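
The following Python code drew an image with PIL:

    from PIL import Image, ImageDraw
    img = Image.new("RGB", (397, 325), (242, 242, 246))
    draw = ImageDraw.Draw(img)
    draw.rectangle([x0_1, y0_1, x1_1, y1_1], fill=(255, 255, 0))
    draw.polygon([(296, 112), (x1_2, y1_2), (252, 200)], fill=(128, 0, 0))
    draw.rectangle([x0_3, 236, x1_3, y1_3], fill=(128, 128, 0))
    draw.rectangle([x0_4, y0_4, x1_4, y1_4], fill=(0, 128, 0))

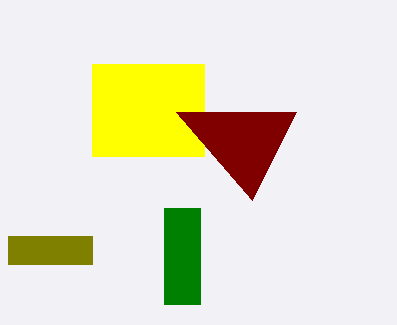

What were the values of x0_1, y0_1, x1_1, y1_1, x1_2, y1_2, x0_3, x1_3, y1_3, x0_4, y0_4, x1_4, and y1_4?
x0_1 = 92; y0_1 = 64; x1_1 = 204; y1_1 = 156; x1_2 = 176; y1_2 = 112; x0_3 = 8; x1_3 = 92; y1_3 = 264; x0_4 = 164; y0_4 = 208; x1_4 = 200; y1_4 = 304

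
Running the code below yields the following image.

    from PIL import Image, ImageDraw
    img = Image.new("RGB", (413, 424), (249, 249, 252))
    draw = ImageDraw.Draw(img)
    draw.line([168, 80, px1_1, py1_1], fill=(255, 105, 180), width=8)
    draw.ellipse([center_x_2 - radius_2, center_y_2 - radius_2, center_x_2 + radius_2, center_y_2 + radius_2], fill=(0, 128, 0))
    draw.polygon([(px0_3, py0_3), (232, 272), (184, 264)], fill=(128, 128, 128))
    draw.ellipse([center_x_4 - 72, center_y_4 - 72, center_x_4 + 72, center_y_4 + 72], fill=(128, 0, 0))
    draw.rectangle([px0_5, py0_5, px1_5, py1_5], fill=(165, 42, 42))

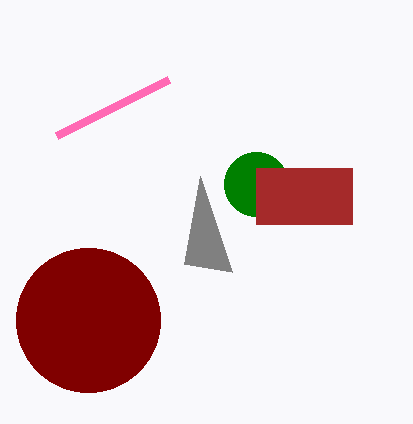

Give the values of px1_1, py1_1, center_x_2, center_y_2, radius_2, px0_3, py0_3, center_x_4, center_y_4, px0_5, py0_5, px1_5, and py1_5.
px1_1 = 56
py1_1 = 136
center_x_2 = 256
center_y_2 = 184
radius_2 = 32
px0_3 = 200
py0_3 = 176
center_x_4 = 88
center_y_4 = 320
px0_5 = 256
py0_5 = 168
px1_5 = 352
py1_5 = 224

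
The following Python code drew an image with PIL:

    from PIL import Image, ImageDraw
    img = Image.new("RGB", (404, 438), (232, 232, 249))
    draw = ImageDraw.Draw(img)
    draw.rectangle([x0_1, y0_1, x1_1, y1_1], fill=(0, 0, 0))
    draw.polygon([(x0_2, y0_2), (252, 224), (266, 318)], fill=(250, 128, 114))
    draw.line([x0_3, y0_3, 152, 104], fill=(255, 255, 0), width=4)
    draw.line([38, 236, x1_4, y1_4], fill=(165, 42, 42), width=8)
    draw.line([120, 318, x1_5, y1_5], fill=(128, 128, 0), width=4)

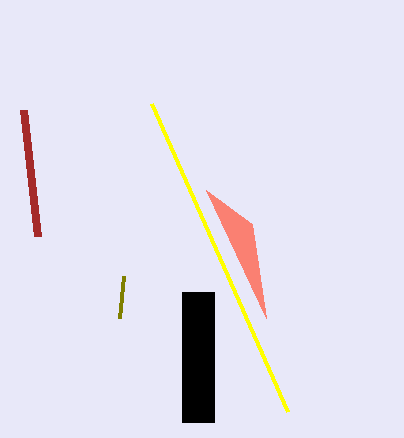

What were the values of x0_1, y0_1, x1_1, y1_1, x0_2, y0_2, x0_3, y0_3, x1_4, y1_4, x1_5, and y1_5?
x0_1 = 182; y0_1 = 292; x1_1 = 214; y1_1 = 422; x0_2 = 206; y0_2 = 190; x0_3 = 288; y0_3 = 412; x1_4 = 24; y1_4 = 110; x1_5 = 124; y1_5 = 276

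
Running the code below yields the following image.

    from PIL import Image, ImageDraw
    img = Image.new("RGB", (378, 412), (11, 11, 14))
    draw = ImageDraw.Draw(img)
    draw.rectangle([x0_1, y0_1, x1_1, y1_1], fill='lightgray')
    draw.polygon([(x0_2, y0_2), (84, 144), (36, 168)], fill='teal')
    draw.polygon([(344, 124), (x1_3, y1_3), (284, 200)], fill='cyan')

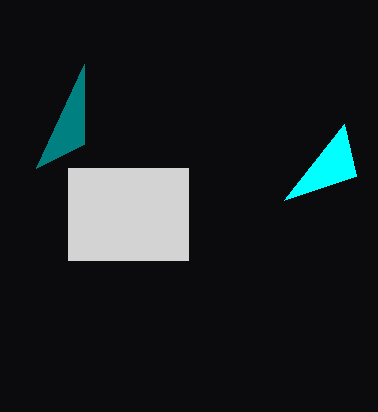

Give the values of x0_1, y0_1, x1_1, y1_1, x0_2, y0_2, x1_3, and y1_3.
x0_1 = 68
y0_1 = 168
x1_1 = 188
y1_1 = 260
x0_2 = 84
y0_2 = 64
x1_3 = 356
y1_3 = 176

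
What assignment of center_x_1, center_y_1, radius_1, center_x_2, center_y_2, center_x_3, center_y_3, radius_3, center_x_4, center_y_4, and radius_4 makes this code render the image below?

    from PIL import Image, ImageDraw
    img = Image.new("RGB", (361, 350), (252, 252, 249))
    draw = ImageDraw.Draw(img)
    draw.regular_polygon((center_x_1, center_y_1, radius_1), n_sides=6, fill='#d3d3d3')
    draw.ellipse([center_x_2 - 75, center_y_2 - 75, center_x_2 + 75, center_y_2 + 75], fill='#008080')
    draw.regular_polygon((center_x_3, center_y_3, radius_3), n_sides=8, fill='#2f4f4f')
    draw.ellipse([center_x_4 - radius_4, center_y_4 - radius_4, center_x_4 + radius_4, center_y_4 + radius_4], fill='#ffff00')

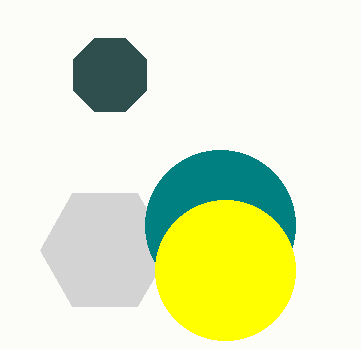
center_x_1 = 105, center_y_1 = 250, radius_1 = 65, center_x_2 = 220, center_y_2 = 225, center_x_3 = 110, center_y_3 = 75, radius_3 = 40, center_x_4 = 225, center_y_4 = 270, radius_4 = 70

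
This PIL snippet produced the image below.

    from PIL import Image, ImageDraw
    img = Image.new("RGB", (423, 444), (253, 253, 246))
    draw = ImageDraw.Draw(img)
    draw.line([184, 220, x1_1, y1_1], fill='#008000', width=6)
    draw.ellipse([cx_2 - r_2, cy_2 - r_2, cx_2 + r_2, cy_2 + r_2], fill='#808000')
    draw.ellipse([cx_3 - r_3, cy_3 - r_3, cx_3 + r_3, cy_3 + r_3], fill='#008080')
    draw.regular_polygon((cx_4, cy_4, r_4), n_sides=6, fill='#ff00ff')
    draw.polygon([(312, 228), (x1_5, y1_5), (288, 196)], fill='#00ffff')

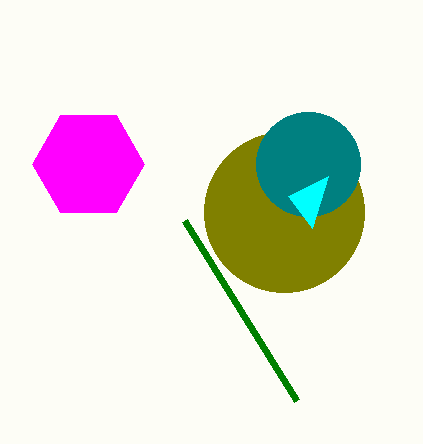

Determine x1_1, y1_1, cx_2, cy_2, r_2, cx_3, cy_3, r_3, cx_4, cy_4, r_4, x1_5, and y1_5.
x1_1 = 296; y1_1 = 400; cx_2 = 284; cy_2 = 212; r_2 = 80; cx_3 = 308; cy_3 = 164; r_3 = 52; cx_4 = 88; cy_4 = 164; r_4 = 56; x1_5 = 328; y1_5 = 176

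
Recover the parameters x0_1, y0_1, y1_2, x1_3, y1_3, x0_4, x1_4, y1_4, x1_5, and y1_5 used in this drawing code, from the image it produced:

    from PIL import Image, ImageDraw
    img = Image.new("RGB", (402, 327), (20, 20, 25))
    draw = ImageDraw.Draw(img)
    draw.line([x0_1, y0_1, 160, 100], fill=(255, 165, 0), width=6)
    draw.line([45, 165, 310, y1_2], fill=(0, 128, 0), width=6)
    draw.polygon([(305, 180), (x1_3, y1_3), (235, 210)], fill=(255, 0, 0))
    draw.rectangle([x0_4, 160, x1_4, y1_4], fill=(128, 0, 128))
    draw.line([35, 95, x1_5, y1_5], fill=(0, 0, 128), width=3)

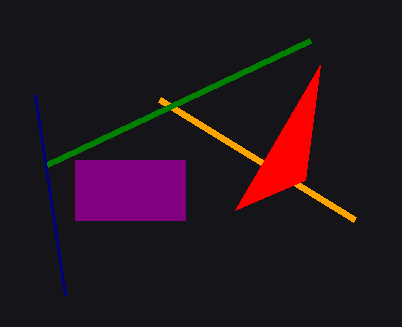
x0_1 = 355; y0_1 = 220; y1_2 = 40; x1_3 = 320; y1_3 = 65; x0_4 = 75; x1_4 = 185; y1_4 = 220; x1_5 = 65; y1_5 = 295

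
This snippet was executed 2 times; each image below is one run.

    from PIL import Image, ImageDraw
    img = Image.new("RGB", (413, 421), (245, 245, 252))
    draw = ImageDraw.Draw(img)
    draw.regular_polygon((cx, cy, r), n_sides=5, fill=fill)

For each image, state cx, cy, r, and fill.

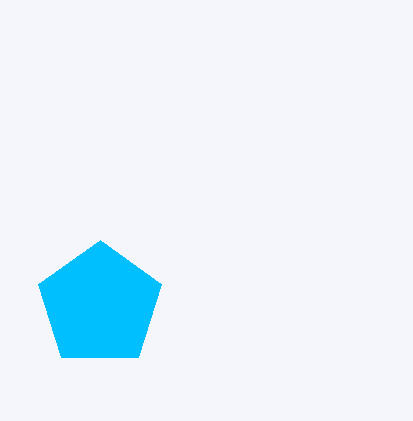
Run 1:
cx = 100
cy = 305
r = 65
fill = 'deepskyblue'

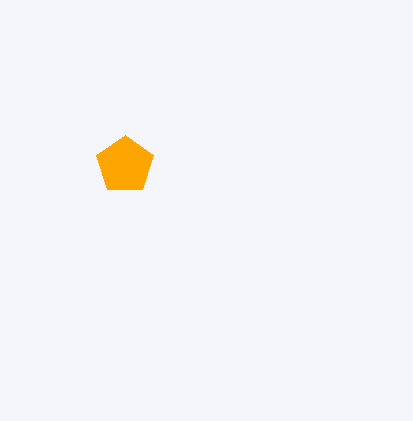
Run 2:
cx = 125, cy = 165, r = 30, fill = 'orange'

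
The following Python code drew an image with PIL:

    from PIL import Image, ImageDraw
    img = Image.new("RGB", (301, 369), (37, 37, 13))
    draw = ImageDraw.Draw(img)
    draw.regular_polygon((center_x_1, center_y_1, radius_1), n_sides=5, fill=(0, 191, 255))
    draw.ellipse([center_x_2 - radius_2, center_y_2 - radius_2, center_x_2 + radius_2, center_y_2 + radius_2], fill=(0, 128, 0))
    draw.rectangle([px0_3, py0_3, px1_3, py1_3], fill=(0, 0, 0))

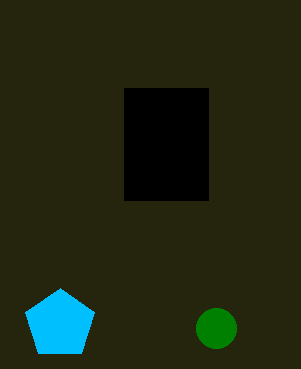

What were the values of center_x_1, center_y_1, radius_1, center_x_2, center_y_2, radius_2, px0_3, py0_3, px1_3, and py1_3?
center_x_1 = 60; center_y_1 = 324; radius_1 = 36; center_x_2 = 216; center_y_2 = 328; radius_2 = 20; px0_3 = 124; py0_3 = 88; px1_3 = 208; py1_3 = 200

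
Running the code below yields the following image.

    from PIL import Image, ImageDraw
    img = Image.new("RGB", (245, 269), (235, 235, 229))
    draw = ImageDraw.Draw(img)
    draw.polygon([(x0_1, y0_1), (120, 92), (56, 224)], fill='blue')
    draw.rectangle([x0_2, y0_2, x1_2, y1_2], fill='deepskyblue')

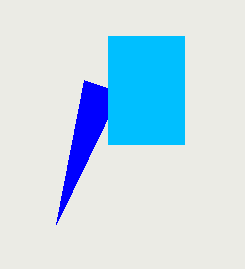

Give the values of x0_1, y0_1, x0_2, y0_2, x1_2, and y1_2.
x0_1 = 84
y0_1 = 80
x0_2 = 108
y0_2 = 36
x1_2 = 184
y1_2 = 144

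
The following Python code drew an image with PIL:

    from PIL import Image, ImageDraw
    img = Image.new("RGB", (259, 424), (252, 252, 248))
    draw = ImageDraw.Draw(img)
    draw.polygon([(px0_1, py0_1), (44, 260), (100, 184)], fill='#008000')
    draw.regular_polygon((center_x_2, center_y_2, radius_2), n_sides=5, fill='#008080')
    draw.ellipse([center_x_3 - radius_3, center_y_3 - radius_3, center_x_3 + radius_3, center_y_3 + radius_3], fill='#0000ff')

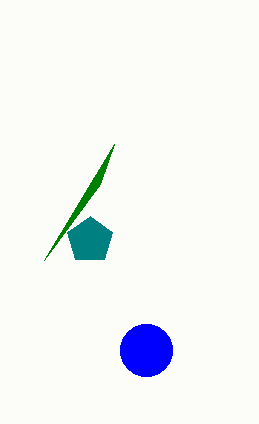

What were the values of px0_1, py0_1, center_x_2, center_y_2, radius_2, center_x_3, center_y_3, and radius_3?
px0_1 = 114
py0_1 = 144
center_x_2 = 90
center_y_2 = 240
radius_2 = 24
center_x_3 = 146
center_y_3 = 350
radius_3 = 26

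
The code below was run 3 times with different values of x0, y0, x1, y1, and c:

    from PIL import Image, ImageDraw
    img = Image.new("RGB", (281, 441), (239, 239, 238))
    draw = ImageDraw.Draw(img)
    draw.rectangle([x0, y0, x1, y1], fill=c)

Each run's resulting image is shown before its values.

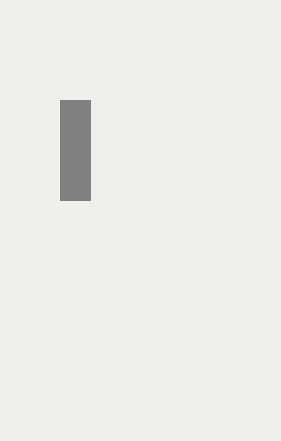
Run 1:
x0 = 60
y0 = 100
x1 = 90
y1 = 200
c = 'gray'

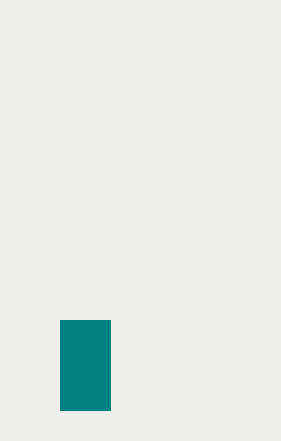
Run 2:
x0 = 60
y0 = 320
x1 = 110
y1 = 410
c = 'teal'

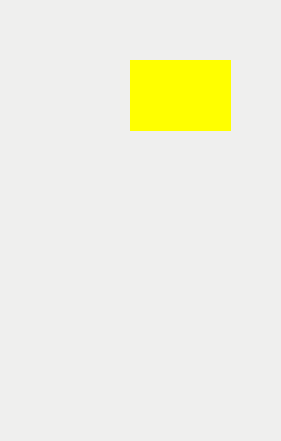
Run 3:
x0 = 130
y0 = 60
x1 = 230
y1 = 130
c = 'yellow'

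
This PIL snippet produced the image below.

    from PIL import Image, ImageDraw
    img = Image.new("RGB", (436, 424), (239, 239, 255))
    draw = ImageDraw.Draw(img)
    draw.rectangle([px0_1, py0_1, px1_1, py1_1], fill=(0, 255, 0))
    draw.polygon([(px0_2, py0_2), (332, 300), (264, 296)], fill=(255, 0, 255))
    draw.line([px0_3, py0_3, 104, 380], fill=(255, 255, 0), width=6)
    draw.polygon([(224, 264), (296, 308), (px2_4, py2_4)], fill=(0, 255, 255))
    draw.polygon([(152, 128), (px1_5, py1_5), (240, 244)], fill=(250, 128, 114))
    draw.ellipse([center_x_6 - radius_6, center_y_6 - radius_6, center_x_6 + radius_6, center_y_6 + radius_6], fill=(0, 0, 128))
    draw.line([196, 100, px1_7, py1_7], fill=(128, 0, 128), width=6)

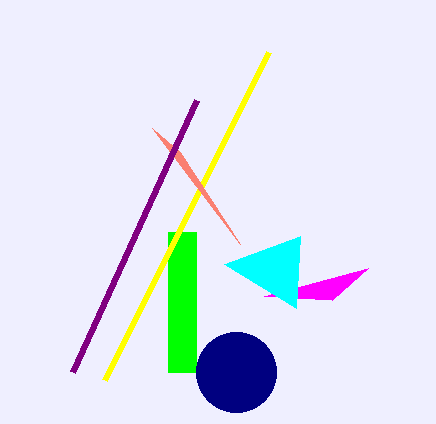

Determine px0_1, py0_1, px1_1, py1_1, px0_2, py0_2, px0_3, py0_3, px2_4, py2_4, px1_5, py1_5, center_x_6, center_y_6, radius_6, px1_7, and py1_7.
px0_1 = 168; py0_1 = 232; px1_1 = 196; py1_1 = 372; px0_2 = 368; py0_2 = 268; px0_3 = 268; py0_3 = 52; px2_4 = 300; py2_4 = 236; px1_5 = 180; py1_5 = 152; center_x_6 = 236; center_y_6 = 372; radius_6 = 40; px1_7 = 72; py1_7 = 372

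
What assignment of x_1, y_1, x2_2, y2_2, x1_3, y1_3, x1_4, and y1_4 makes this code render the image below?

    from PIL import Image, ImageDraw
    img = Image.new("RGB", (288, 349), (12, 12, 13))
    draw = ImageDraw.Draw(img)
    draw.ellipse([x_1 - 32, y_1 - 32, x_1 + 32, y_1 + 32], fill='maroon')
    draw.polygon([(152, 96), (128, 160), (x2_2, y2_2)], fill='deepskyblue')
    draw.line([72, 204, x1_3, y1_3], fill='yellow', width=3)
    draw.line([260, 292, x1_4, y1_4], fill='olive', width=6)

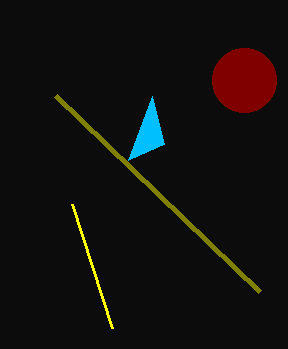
x_1 = 244; y_1 = 80; x2_2 = 164; y2_2 = 144; x1_3 = 112; y1_3 = 328; x1_4 = 56; y1_4 = 96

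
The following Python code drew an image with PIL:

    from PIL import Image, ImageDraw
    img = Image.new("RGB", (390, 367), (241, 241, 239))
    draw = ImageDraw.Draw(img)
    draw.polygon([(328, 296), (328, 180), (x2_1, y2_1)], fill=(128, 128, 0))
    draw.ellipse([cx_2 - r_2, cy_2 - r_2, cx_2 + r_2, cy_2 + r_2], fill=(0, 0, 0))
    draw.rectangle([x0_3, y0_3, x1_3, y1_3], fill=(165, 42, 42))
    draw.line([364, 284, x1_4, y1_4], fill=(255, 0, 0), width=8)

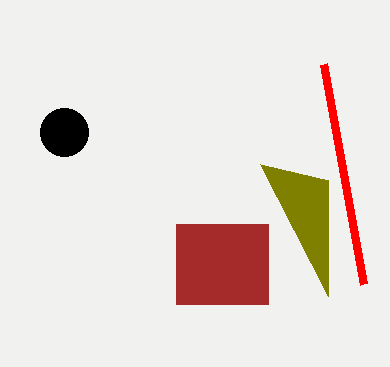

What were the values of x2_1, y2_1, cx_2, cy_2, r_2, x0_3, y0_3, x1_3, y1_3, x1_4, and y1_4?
x2_1 = 260
y2_1 = 164
cx_2 = 64
cy_2 = 132
r_2 = 24
x0_3 = 176
y0_3 = 224
x1_3 = 268
y1_3 = 304
x1_4 = 324
y1_4 = 64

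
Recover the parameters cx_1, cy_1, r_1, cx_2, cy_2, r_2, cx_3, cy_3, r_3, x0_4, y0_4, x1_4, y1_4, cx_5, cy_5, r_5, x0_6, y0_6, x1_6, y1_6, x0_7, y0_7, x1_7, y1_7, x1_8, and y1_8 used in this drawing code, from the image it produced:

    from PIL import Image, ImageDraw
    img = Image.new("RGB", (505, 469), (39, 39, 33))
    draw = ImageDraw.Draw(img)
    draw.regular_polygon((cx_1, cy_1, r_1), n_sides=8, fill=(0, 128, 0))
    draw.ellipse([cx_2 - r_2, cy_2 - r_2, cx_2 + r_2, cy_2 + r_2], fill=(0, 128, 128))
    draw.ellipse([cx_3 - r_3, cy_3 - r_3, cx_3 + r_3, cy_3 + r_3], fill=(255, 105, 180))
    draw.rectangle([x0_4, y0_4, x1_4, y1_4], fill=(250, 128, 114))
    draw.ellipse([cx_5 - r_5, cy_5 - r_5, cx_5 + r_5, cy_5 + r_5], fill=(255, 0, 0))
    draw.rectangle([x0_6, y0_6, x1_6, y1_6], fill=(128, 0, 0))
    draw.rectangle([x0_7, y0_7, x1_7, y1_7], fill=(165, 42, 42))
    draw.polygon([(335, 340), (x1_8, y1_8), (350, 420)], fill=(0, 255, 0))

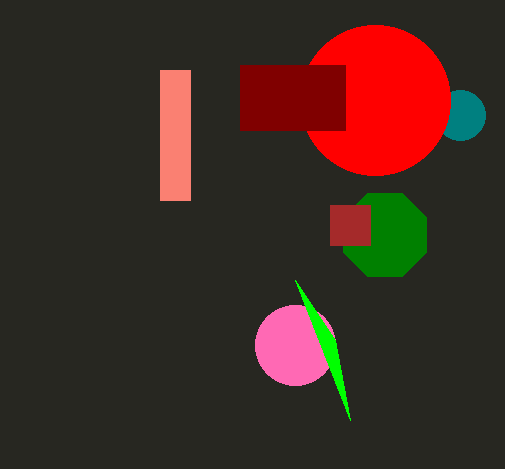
cx_1 = 385; cy_1 = 235; r_1 = 45; cx_2 = 460; cy_2 = 115; r_2 = 25; cx_3 = 295; cy_3 = 345; r_3 = 40; x0_4 = 160; y0_4 = 70; x1_4 = 190; y1_4 = 200; cx_5 = 375; cy_5 = 100; r_5 = 75; x0_6 = 240; y0_6 = 65; x1_6 = 345; y1_6 = 130; x0_7 = 330; y0_7 = 205; x1_7 = 370; y1_7 = 245; x1_8 = 295; y1_8 = 280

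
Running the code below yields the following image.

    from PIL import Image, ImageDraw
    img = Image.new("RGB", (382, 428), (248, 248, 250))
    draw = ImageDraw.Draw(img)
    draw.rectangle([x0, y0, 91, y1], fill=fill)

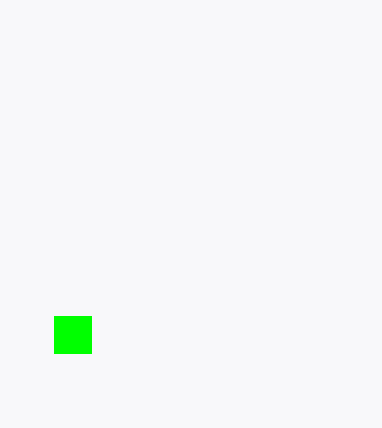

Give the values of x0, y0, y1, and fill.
x0 = 54; y0 = 316; y1 = 353; fill = 'lime'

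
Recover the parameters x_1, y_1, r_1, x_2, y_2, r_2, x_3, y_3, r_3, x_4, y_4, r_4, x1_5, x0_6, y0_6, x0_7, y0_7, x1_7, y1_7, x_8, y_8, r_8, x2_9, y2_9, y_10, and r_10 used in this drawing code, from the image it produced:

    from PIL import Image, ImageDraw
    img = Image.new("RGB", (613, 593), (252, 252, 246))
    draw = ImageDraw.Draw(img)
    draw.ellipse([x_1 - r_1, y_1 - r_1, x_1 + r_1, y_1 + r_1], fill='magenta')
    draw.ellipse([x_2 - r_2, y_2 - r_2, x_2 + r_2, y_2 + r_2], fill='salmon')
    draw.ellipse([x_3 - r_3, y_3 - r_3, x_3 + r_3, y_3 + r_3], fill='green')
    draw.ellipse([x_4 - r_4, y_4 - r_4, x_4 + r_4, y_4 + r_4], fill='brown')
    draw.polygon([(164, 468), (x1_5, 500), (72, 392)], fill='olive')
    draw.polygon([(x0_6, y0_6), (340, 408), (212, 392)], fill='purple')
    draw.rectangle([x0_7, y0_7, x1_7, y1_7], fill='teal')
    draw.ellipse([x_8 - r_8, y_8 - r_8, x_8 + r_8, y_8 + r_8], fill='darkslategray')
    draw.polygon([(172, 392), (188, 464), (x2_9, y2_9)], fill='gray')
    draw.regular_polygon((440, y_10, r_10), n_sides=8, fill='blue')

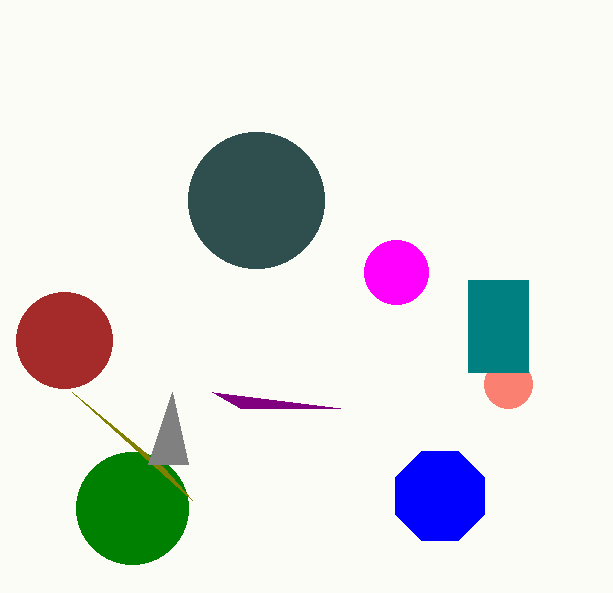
x_1 = 396, y_1 = 272, r_1 = 32, x_2 = 508, y_2 = 384, r_2 = 24, x_3 = 132, y_3 = 508, r_3 = 56, x_4 = 64, y_4 = 340, r_4 = 48, x1_5 = 192, x0_6 = 240, y0_6 = 408, x0_7 = 468, y0_7 = 280, x1_7 = 528, y1_7 = 372, x_8 = 256, y_8 = 200, r_8 = 68, x2_9 = 148, y2_9 = 464, y_10 = 496, r_10 = 48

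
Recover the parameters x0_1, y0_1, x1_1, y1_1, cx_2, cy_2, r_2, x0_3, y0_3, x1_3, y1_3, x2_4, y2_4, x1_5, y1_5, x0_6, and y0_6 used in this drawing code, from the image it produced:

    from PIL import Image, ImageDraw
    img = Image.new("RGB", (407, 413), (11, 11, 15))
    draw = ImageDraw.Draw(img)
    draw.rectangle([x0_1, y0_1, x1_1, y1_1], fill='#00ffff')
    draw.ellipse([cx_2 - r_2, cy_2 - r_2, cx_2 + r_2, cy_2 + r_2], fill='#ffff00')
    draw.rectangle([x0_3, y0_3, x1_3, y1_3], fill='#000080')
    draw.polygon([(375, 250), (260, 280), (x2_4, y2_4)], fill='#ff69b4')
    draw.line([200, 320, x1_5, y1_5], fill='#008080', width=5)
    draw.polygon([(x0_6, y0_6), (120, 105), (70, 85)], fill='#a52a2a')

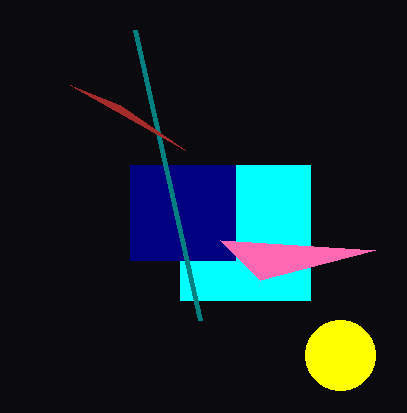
x0_1 = 180
y0_1 = 165
x1_1 = 310
y1_1 = 300
cx_2 = 340
cy_2 = 355
r_2 = 35
x0_3 = 130
y0_3 = 165
x1_3 = 235
y1_3 = 260
x2_4 = 220
y2_4 = 240
x1_5 = 135
y1_5 = 30
x0_6 = 185
y0_6 = 150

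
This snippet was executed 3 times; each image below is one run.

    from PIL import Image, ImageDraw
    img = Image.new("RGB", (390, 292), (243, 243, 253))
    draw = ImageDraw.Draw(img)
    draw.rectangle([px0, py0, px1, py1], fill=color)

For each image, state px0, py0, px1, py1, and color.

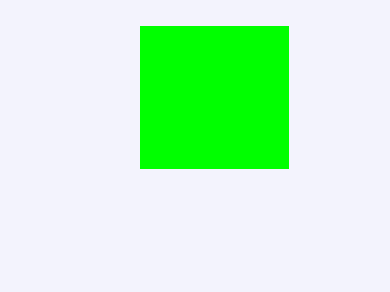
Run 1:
px0 = 140; py0 = 26; px1 = 288; py1 = 168; color = 'lime'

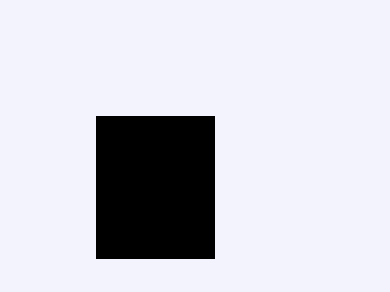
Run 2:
px0 = 96; py0 = 116; px1 = 214; py1 = 258; color = 'black'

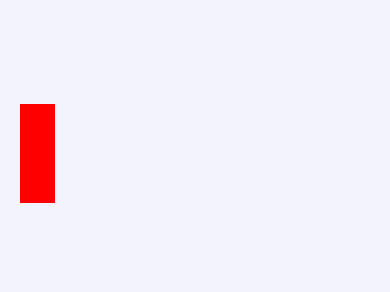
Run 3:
px0 = 20, py0 = 104, px1 = 54, py1 = 202, color = 'red'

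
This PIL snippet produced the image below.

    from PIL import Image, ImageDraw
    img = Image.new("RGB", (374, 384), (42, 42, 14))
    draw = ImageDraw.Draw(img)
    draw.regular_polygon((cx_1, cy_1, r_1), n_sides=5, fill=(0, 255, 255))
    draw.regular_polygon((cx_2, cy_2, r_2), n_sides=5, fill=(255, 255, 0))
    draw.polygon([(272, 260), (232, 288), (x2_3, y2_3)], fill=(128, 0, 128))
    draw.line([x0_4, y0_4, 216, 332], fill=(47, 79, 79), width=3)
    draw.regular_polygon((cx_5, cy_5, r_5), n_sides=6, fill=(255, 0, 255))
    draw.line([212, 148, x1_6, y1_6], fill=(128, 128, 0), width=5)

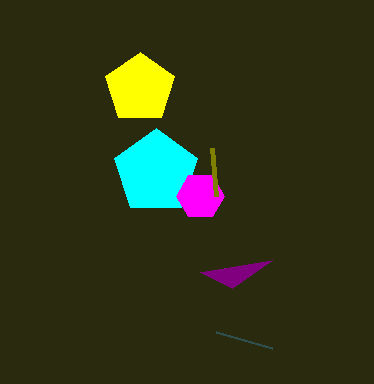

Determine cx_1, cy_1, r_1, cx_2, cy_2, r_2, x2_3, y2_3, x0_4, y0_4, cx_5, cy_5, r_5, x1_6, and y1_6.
cx_1 = 156
cy_1 = 172
r_1 = 44
cx_2 = 140
cy_2 = 88
r_2 = 36
x2_3 = 200
y2_3 = 272
x0_4 = 272
y0_4 = 348
cx_5 = 200
cy_5 = 196
r_5 = 24
x1_6 = 216
y1_6 = 196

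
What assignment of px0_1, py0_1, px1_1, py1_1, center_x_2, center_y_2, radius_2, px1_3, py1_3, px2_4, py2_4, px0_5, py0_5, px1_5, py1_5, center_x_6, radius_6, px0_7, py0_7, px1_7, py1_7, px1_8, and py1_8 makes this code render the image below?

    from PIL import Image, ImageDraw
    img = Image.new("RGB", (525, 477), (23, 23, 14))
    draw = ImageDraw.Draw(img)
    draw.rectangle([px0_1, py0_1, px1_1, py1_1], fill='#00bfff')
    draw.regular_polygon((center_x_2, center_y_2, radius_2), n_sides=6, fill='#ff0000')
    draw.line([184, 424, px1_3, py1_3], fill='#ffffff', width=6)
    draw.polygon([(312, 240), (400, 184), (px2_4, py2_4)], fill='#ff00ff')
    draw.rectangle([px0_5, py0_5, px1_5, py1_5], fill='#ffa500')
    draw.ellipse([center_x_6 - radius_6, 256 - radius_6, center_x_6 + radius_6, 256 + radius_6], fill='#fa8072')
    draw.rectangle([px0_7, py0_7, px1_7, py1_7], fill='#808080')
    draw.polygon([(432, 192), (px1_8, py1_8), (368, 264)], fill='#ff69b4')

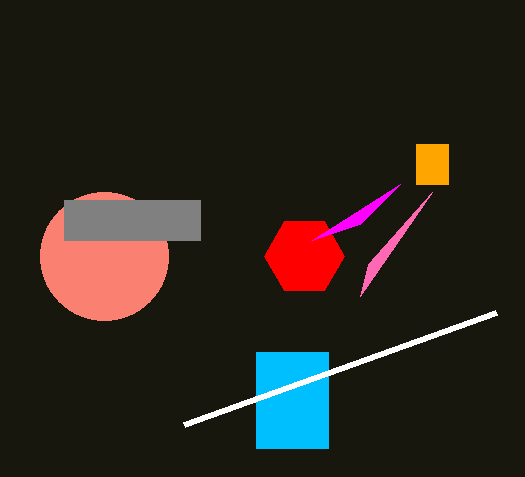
px0_1 = 256, py0_1 = 352, px1_1 = 328, py1_1 = 448, center_x_2 = 304, center_y_2 = 256, radius_2 = 40, px1_3 = 496, py1_3 = 312, px2_4 = 360, py2_4 = 224, px0_5 = 416, py0_5 = 144, px1_5 = 448, py1_5 = 184, center_x_6 = 104, radius_6 = 64, px0_7 = 64, py0_7 = 200, px1_7 = 200, py1_7 = 240, px1_8 = 360, py1_8 = 296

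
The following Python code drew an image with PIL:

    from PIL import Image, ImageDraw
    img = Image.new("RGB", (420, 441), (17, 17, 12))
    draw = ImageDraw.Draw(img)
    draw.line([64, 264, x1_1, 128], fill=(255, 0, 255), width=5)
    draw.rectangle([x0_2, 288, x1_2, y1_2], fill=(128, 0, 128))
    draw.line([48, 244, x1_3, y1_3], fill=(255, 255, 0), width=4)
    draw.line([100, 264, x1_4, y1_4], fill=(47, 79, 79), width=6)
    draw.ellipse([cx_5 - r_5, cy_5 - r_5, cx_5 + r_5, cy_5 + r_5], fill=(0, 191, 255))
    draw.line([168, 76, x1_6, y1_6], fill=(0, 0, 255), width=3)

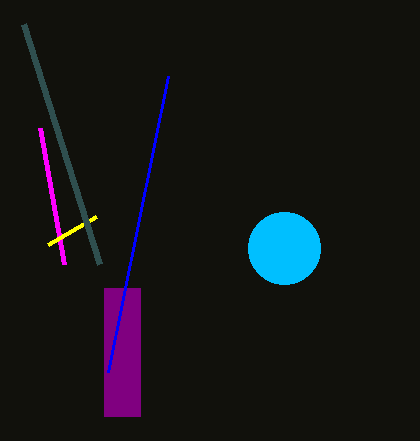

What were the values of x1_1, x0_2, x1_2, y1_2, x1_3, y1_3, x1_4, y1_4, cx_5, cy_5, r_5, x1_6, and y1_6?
x1_1 = 40, x0_2 = 104, x1_2 = 140, y1_2 = 416, x1_3 = 96, y1_3 = 216, x1_4 = 24, y1_4 = 24, cx_5 = 284, cy_5 = 248, r_5 = 36, x1_6 = 108, y1_6 = 372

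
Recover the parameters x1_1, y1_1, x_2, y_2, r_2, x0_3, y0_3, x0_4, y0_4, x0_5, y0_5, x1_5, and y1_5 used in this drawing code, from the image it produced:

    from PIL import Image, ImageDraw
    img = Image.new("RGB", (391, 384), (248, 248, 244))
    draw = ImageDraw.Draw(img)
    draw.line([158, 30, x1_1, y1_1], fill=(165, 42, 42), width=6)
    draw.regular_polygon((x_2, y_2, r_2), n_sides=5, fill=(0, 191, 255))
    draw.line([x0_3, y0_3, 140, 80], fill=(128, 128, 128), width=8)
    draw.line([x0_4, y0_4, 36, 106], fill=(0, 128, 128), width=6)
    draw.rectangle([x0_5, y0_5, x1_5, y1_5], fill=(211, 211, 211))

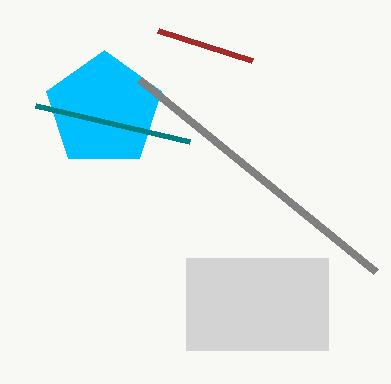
x1_1 = 252, y1_1 = 60, x_2 = 104, y_2 = 110, r_2 = 60, x0_3 = 376, y0_3 = 272, x0_4 = 190, y0_4 = 142, x0_5 = 186, y0_5 = 258, x1_5 = 328, y1_5 = 350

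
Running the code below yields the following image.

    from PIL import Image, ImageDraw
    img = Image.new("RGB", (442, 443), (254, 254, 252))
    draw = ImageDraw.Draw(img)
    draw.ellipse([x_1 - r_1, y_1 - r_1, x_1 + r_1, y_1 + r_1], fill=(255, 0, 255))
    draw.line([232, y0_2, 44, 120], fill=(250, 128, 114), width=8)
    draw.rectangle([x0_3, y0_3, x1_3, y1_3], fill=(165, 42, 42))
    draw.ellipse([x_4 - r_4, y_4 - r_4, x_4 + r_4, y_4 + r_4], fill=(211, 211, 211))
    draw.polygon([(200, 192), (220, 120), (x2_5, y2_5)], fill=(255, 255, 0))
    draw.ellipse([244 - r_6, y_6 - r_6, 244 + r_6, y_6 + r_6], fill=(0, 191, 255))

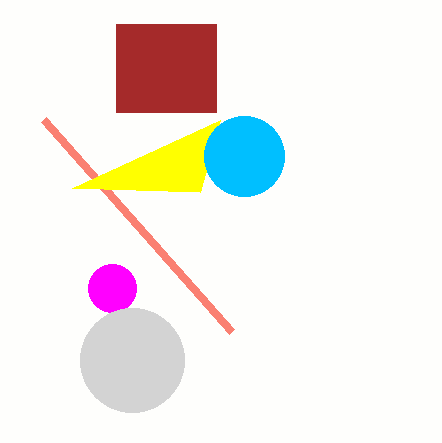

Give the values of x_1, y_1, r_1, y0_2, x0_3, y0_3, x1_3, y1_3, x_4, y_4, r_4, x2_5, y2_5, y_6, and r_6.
x_1 = 112, y_1 = 288, r_1 = 24, y0_2 = 332, x0_3 = 116, y0_3 = 24, x1_3 = 216, y1_3 = 112, x_4 = 132, y_4 = 360, r_4 = 52, x2_5 = 72, y2_5 = 188, y_6 = 156, r_6 = 40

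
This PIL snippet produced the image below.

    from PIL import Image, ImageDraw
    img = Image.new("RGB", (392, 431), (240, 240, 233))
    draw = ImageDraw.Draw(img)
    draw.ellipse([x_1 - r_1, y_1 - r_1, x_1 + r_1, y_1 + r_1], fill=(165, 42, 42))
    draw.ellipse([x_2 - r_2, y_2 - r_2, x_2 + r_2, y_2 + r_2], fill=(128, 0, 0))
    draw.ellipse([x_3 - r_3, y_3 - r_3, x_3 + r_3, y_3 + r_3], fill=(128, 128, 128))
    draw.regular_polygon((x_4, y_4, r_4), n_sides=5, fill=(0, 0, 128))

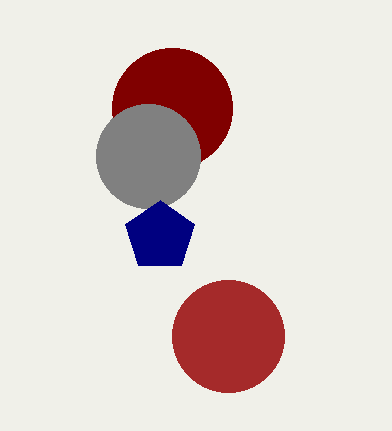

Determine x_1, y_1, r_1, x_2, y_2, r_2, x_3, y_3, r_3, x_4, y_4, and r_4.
x_1 = 228; y_1 = 336; r_1 = 56; x_2 = 172; y_2 = 108; r_2 = 60; x_3 = 148; y_3 = 156; r_3 = 52; x_4 = 160; y_4 = 236; r_4 = 36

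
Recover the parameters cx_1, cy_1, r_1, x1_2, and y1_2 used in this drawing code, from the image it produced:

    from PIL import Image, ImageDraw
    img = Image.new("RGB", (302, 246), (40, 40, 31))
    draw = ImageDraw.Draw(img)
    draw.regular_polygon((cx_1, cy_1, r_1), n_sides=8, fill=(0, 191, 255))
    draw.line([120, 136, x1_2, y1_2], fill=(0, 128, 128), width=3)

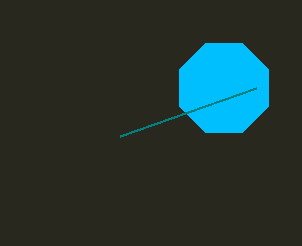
cx_1 = 224; cy_1 = 88; r_1 = 48; x1_2 = 256; y1_2 = 88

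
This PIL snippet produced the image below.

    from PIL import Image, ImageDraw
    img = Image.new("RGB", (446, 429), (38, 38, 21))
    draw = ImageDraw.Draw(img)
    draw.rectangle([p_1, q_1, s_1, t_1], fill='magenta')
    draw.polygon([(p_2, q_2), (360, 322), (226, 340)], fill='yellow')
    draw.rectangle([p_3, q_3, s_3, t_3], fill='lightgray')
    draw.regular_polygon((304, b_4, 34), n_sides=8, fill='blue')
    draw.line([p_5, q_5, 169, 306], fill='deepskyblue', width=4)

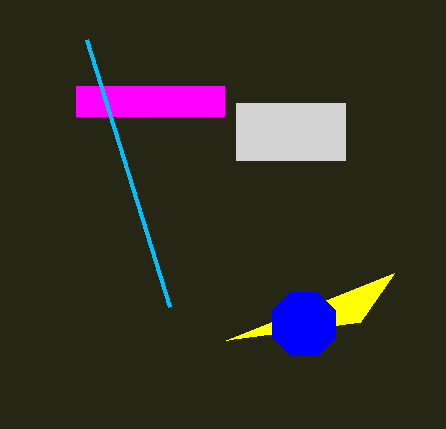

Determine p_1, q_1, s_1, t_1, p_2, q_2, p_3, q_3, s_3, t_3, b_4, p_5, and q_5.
p_1 = 76; q_1 = 86; s_1 = 224; t_1 = 116; p_2 = 394; q_2 = 273; p_3 = 236; q_3 = 103; s_3 = 345; t_3 = 160; b_4 = 324; p_5 = 86; q_5 = 39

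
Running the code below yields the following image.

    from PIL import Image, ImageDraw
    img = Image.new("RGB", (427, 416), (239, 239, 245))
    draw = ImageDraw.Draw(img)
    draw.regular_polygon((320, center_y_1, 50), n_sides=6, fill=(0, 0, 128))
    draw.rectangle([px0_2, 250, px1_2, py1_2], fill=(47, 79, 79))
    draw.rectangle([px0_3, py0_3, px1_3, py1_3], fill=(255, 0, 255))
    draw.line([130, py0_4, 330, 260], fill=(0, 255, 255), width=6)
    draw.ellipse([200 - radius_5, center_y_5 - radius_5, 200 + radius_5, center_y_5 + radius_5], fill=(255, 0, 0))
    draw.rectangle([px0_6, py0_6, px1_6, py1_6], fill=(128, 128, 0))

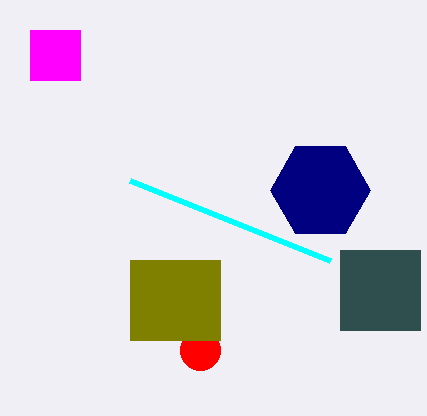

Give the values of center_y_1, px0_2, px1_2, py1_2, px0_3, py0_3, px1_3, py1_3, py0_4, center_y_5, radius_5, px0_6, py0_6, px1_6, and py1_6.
center_y_1 = 190; px0_2 = 340; px1_2 = 420; py1_2 = 330; px0_3 = 30; py0_3 = 30; px1_3 = 80; py1_3 = 80; py0_4 = 180; center_y_5 = 350; radius_5 = 20; px0_6 = 130; py0_6 = 260; px1_6 = 220; py1_6 = 340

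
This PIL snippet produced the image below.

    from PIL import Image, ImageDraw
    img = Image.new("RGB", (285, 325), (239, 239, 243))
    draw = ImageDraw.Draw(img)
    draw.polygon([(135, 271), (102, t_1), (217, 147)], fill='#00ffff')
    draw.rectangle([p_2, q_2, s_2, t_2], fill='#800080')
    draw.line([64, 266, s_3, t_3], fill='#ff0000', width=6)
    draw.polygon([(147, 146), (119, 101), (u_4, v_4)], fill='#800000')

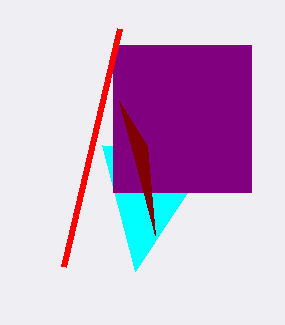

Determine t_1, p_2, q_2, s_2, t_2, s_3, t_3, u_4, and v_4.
t_1 = 145; p_2 = 113; q_2 = 45; s_2 = 251; t_2 = 192; s_3 = 120; t_3 = 28; u_4 = 155; v_4 = 235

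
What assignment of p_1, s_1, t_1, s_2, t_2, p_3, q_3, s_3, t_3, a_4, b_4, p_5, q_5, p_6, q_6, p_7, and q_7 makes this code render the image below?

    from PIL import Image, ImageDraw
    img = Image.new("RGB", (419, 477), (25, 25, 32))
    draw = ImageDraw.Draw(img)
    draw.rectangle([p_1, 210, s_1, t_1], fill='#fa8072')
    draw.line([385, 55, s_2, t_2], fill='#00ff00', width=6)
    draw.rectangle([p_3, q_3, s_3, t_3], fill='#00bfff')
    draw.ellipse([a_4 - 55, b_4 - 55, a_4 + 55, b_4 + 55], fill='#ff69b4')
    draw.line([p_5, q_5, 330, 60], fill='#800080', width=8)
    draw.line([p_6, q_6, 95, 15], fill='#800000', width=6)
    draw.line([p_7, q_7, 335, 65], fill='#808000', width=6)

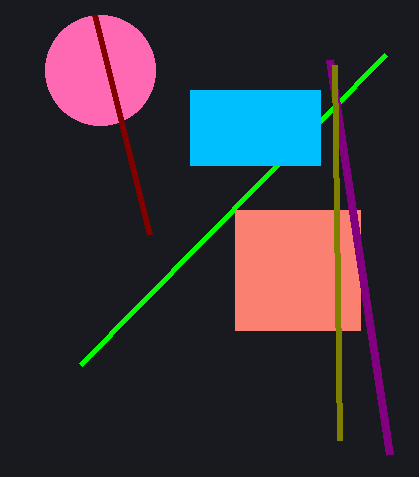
p_1 = 235
s_1 = 360
t_1 = 330
s_2 = 80
t_2 = 365
p_3 = 190
q_3 = 90
s_3 = 320
t_3 = 165
a_4 = 100
b_4 = 70
p_5 = 390
q_5 = 455
p_6 = 150
q_6 = 235
p_7 = 340
q_7 = 440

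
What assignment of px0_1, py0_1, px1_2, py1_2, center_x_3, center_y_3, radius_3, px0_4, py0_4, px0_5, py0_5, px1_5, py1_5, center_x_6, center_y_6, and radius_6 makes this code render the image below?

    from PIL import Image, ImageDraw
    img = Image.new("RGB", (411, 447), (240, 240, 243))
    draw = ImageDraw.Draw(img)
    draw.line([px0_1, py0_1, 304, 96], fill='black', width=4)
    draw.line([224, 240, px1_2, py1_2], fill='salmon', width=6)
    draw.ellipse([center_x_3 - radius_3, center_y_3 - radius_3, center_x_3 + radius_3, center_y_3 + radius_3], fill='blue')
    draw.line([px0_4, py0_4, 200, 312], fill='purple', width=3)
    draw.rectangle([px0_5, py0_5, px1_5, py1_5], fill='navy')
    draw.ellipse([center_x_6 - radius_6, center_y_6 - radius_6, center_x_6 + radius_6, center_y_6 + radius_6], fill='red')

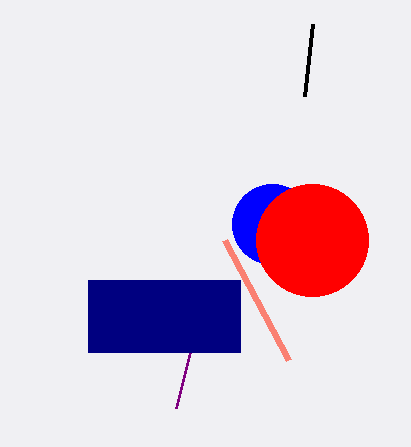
px0_1 = 312, py0_1 = 24, px1_2 = 288, py1_2 = 360, center_x_3 = 272, center_y_3 = 224, radius_3 = 40, px0_4 = 176, py0_4 = 408, px0_5 = 88, py0_5 = 280, px1_5 = 240, py1_5 = 352, center_x_6 = 312, center_y_6 = 240, radius_6 = 56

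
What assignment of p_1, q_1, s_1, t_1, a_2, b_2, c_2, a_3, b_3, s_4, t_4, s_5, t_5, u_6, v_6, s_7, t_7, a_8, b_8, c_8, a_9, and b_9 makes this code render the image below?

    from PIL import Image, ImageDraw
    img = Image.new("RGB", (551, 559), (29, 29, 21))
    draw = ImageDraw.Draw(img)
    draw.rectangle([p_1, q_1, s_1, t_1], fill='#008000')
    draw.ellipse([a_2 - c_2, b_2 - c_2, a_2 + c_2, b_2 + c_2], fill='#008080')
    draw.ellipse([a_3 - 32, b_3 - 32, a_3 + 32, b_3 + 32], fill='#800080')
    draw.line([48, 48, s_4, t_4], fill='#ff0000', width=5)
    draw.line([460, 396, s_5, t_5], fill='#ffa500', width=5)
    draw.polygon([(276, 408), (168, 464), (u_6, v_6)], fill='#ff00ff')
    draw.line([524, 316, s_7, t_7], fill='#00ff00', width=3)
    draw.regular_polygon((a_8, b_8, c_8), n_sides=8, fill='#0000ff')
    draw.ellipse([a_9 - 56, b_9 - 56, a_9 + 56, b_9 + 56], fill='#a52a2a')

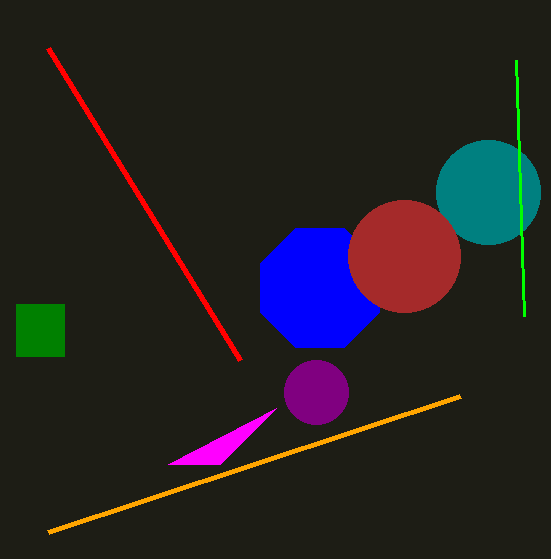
p_1 = 16, q_1 = 304, s_1 = 64, t_1 = 356, a_2 = 488, b_2 = 192, c_2 = 52, a_3 = 316, b_3 = 392, s_4 = 240, t_4 = 360, s_5 = 48, t_5 = 532, u_6 = 220, v_6 = 464, s_7 = 516, t_7 = 60, a_8 = 320, b_8 = 288, c_8 = 64, a_9 = 404, b_9 = 256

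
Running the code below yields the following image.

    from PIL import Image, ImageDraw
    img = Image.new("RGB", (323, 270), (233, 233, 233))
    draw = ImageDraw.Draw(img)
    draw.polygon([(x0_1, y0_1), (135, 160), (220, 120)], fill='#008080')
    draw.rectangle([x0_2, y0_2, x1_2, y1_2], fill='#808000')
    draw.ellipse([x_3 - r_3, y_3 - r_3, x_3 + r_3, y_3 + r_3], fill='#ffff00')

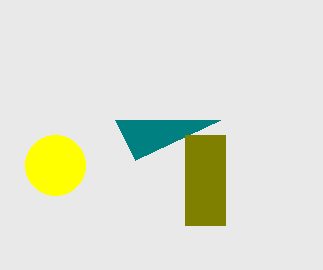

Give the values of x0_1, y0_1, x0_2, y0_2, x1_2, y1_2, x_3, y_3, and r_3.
x0_1 = 115; y0_1 = 120; x0_2 = 185; y0_2 = 135; x1_2 = 225; y1_2 = 225; x_3 = 55; y_3 = 165; r_3 = 30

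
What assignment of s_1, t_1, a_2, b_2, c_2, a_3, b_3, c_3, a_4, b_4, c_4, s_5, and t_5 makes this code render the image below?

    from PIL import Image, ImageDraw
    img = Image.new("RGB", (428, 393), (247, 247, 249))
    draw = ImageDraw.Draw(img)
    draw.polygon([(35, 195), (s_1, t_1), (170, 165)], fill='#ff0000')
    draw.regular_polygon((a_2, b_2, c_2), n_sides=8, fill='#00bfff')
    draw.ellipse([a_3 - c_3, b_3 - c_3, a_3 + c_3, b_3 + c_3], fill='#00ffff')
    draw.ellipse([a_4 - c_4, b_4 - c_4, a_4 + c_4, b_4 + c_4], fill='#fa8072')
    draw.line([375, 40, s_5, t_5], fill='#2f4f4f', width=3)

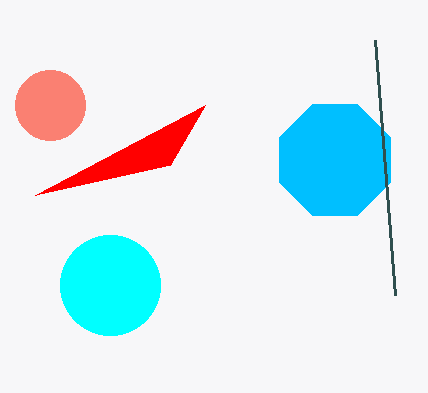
s_1 = 205
t_1 = 105
a_2 = 335
b_2 = 160
c_2 = 60
a_3 = 110
b_3 = 285
c_3 = 50
a_4 = 50
b_4 = 105
c_4 = 35
s_5 = 395
t_5 = 295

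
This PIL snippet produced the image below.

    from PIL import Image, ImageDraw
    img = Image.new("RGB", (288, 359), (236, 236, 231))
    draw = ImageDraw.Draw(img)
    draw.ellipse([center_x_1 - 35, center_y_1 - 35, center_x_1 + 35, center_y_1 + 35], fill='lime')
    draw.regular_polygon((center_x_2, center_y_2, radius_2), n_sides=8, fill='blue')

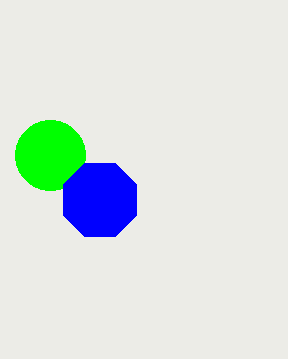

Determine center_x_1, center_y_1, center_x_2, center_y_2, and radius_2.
center_x_1 = 50; center_y_1 = 155; center_x_2 = 100; center_y_2 = 200; radius_2 = 40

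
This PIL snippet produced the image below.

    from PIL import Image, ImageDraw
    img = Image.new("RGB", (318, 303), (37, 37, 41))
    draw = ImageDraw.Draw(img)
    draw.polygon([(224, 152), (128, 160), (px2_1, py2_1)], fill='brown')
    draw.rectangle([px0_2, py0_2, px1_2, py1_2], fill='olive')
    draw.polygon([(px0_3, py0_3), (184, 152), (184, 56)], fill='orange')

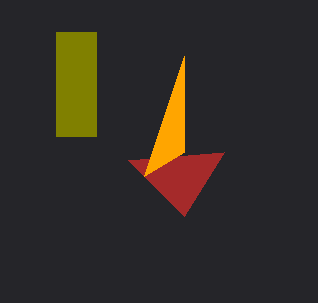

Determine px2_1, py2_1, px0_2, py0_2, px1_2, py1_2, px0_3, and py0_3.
px2_1 = 184; py2_1 = 216; px0_2 = 56; py0_2 = 32; px1_2 = 96; py1_2 = 136; px0_3 = 144; py0_3 = 176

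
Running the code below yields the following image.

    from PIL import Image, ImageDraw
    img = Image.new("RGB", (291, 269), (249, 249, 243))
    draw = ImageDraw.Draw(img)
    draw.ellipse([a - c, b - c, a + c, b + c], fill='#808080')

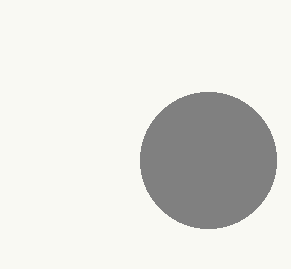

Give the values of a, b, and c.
a = 208
b = 160
c = 68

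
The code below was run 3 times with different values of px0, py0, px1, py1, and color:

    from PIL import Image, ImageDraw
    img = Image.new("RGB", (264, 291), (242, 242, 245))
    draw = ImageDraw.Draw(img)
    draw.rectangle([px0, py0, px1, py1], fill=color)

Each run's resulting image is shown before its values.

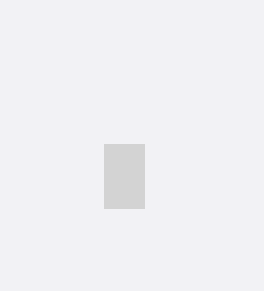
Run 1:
px0 = 104
py0 = 144
px1 = 144
py1 = 208
color = 'lightgray'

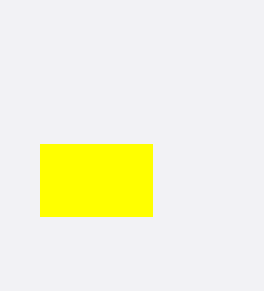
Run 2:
px0 = 40, py0 = 144, px1 = 152, py1 = 216, color = 'yellow'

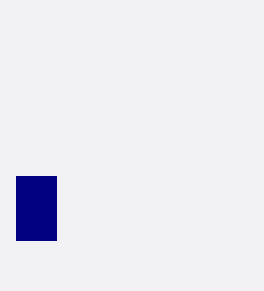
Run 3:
px0 = 16
py0 = 176
px1 = 56
py1 = 240
color = 'navy'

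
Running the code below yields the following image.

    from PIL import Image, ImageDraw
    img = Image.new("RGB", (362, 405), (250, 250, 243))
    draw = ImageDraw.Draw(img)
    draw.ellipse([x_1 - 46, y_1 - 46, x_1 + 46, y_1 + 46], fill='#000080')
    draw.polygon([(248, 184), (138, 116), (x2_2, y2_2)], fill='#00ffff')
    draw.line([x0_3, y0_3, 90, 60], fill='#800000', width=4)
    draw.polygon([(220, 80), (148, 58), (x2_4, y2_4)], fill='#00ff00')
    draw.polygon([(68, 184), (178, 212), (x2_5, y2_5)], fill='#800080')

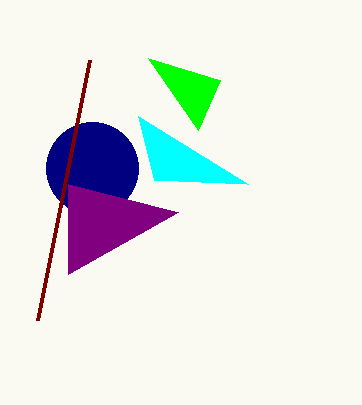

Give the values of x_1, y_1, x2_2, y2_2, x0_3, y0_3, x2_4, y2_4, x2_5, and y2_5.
x_1 = 92, y_1 = 168, x2_2 = 154, y2_2 = 180, x0_3 = 38, y0_3 = 320, x2_4 = 198, y2_4 = 130, x2_5 = 68, y2_5 = 274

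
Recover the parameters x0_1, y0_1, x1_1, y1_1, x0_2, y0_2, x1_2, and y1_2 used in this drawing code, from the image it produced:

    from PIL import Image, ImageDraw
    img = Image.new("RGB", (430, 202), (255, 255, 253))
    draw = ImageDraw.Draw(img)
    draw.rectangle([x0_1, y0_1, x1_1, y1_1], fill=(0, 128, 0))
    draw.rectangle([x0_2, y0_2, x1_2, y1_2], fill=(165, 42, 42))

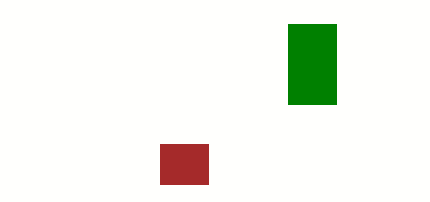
x0_1 = 288
y0_1 = 24
x1_1 = 336
y1_1 = 104
x0_2 = 160
y0_2 = 144
x1_2 = 208
y1_2 = 184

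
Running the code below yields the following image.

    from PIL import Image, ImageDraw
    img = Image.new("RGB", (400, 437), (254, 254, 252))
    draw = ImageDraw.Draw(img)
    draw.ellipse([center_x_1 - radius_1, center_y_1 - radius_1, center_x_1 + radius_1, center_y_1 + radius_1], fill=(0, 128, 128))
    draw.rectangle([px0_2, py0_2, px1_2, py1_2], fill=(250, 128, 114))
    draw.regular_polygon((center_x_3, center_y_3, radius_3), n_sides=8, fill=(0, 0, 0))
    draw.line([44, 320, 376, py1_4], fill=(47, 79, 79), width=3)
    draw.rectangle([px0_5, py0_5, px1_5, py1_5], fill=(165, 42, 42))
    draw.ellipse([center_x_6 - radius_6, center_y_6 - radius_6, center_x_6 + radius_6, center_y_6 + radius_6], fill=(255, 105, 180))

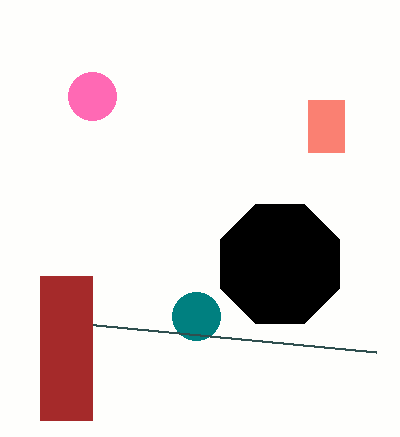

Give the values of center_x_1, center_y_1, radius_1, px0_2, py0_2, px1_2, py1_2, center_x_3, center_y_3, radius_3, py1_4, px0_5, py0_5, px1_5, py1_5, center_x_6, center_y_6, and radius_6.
center_x_1 = 196, center_y_1 = 316, radius_1 = 24, px0_2 = 308, py0_2 = 100, px1_2 = 344, py1_2 = 152, center_x_3 = 280, center_y_3 = 264, radius_3 = 64, py1_4 = 352, px0_5 = 40, py0_5 = 276, px1_5 = 92, py1_5 = 420, center_x_6 = 92, center_y_6 = 96, radius_6 = 24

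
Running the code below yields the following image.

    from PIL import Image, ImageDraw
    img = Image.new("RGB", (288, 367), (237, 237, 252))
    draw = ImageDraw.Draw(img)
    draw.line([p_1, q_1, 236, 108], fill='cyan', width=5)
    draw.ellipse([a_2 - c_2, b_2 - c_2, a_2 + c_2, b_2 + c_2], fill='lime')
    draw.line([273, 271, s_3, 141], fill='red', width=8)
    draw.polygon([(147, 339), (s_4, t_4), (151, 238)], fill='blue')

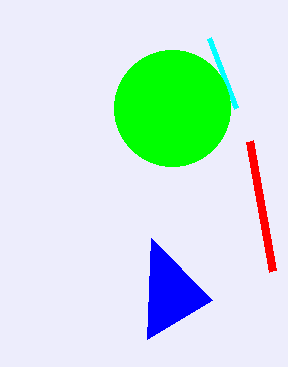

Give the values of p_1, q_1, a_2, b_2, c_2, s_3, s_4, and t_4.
p_1 = 209, q_1 = 38, a_2 = 172, b_2 = 108, c_2 = 58, s_3 = 250, s_4 = 212, t_4 = 300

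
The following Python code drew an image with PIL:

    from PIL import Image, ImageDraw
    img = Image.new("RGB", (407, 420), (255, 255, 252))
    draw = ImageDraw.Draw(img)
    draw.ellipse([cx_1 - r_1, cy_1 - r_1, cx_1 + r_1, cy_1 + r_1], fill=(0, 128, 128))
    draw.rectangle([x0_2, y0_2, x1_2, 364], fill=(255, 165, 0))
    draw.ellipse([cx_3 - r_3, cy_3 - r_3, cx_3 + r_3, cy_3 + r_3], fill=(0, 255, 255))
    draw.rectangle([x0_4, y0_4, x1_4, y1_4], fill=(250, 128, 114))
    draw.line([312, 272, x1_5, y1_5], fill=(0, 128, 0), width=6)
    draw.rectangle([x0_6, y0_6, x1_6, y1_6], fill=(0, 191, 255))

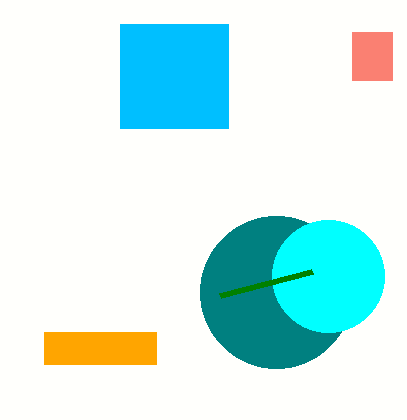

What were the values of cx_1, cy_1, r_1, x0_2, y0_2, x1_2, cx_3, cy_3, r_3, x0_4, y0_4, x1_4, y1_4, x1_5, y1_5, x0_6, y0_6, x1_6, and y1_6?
cx_1 = 276, cy_1 = 292, r_1 = 76, x0_2 = 44, y0_2 = 332, x1_2 = 156, cx_3 = 328, cy_3 = 276, r_3 = 56, x0_4 = 352, y0_4 = 32, x1_4 = 392, y1_4 = 80, x1_5 = 220, y1_5 = 296, x0_6 = 120, y0_6 = 24, x1_6 = 228, y1_6 = 128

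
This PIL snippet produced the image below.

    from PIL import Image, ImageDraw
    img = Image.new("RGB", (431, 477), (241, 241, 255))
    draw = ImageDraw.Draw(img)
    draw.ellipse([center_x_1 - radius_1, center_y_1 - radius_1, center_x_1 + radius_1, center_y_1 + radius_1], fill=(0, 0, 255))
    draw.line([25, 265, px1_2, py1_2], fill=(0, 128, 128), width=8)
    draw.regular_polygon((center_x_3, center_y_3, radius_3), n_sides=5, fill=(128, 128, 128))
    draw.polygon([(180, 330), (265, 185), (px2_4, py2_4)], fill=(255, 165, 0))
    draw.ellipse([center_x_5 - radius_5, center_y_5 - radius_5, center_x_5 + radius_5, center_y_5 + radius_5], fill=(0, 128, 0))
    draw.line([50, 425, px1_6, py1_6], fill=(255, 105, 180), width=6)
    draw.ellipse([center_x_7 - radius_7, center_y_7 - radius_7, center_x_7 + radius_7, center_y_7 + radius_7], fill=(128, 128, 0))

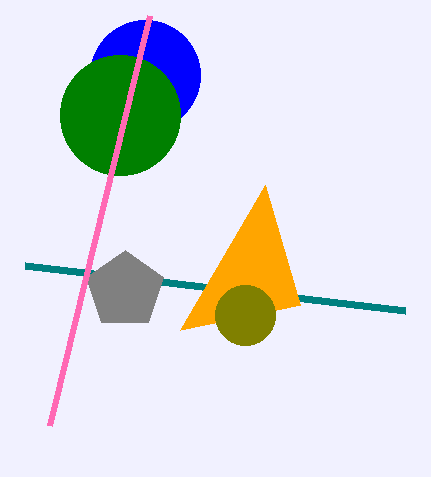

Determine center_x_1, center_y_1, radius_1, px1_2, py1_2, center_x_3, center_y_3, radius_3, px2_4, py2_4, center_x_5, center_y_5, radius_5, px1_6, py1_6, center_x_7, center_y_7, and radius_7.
center_x_1 = 145
center_y_1 = 75
radius_1 = 55
px1_2 = 405
py1_2 = 310
center_x_3 = 125
center_y_3 = 290
radius_3 = 40
px2_4 = 300
py2_4 = 305
center_x_5 = 120
center_y_5 = 115
radius_5 = 60
px1_6 = 150
py1_6 = 15
center_x_7 = 245
center_y_7 = 315
radius_7 = 30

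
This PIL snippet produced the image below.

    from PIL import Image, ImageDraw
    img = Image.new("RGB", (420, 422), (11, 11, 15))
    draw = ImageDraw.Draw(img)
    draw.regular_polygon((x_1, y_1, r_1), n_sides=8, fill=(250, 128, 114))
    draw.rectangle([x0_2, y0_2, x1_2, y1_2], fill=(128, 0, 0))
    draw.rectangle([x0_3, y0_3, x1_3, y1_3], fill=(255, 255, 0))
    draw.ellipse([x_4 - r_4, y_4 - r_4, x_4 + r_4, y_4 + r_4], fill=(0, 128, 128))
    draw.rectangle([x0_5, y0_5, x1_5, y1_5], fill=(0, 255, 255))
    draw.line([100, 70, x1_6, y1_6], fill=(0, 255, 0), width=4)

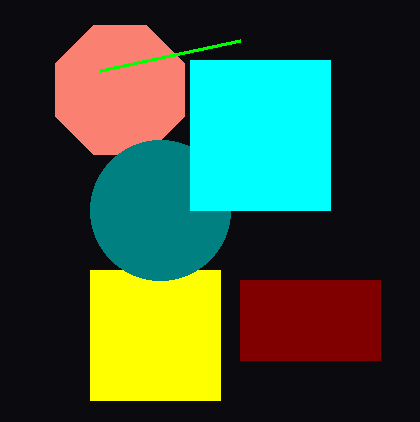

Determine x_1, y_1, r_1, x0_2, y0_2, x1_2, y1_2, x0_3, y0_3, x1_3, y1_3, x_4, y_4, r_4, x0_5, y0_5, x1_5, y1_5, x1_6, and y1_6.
x_1 = 120; y_1 = 90; r_1 = 70; x0_2 = 240; y0_2 = 280; x1_2 = 380; y1_2 = 360; x0_3 = 90; y0_3 = 270; x1_3 = 220; y1_3 = 400; x_4 = 160; y_4 = 210; r_4 = 70; x0_5 = 190; y0_5 = 60; x1_5 = 330; y1_5 = 210; x1_6 = 240; y1_6 = 40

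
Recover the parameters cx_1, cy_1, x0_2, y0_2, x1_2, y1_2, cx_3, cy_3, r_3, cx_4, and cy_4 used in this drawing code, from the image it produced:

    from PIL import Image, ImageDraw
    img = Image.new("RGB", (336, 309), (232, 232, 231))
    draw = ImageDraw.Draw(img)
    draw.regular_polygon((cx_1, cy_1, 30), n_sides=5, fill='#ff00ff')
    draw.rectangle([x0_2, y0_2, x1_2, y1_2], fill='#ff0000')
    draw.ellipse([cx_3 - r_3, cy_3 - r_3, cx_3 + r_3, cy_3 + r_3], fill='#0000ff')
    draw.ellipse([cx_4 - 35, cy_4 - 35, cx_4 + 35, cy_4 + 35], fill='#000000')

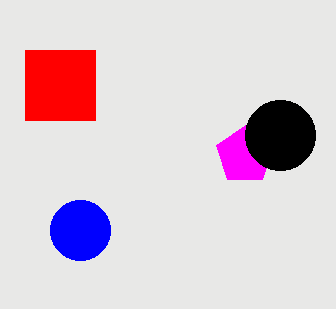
cx_1 = 245, cy_1 = 155, x0_2 = 25, y0_2 = 50, x1_2 = 95, y1_2 = 120, cx_3 = 80, cy_3 = 230, r_3 = 30, cx_4 = 280, cy_4 = 135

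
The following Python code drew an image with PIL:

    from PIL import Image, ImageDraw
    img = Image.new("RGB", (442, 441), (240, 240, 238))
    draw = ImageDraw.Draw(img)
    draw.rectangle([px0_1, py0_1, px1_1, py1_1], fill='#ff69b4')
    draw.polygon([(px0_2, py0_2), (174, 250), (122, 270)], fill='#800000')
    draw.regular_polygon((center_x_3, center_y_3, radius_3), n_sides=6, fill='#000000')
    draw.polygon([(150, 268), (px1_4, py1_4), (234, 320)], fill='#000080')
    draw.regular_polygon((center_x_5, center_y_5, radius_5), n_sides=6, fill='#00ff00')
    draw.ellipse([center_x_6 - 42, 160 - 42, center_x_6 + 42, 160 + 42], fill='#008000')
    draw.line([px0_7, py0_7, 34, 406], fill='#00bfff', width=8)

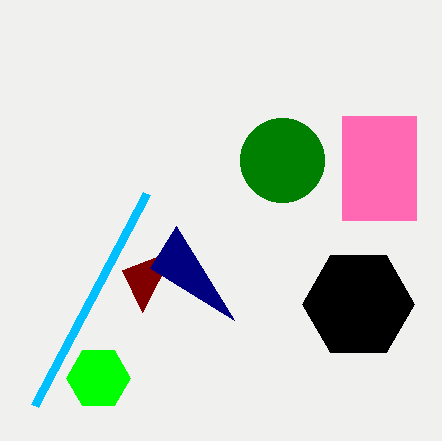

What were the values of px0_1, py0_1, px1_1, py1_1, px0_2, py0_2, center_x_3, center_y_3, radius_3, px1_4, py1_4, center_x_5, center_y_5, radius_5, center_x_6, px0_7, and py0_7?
px0_1 = 342; py0_1 = 116; px1_1 = 416; py1_1 = 220; px0_2 = 142; py0_2 = 312; center_x_3 = 358; center_y_3 = 304; radius_3 = 56; px1_4 = 176; py1_4 = 226; center_x_5 = 98; center_y_5 = 378; radius_5 = 32; center_x_6 = 282; px0_7 = 146; py0_7 = 194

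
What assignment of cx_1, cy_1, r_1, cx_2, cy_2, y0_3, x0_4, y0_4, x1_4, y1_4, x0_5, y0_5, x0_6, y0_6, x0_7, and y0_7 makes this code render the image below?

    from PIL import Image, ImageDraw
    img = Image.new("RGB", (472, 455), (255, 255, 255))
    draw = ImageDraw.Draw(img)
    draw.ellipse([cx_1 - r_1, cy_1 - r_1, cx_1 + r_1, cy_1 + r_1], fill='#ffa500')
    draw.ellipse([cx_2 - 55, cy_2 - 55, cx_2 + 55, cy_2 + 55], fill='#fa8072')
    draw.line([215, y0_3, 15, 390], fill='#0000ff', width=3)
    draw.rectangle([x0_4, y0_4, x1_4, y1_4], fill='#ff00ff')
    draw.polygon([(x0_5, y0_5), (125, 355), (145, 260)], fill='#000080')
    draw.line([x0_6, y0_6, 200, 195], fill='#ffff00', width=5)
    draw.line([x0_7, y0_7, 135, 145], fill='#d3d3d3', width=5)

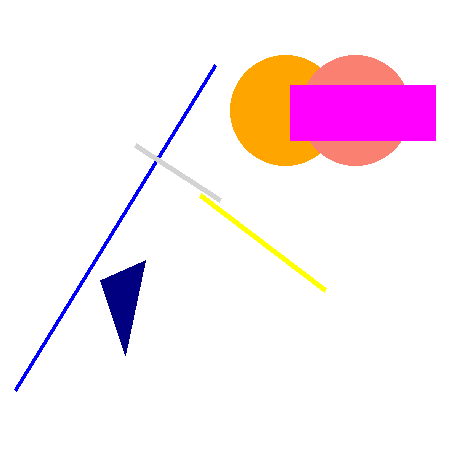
cx_1 = 285; cy_1 = 110; r_1 = 55; cx_2 = 355; cy_2 = 110; y0_3 = 65; x0_4 = 290; y0_4 = 85; x1_4 = 435; y1_4 = 140; x0_5 = 100; y0_5 = 280; x0_6 = 325; y0_6 = 290; x0_7 = 220; y0_7 = 200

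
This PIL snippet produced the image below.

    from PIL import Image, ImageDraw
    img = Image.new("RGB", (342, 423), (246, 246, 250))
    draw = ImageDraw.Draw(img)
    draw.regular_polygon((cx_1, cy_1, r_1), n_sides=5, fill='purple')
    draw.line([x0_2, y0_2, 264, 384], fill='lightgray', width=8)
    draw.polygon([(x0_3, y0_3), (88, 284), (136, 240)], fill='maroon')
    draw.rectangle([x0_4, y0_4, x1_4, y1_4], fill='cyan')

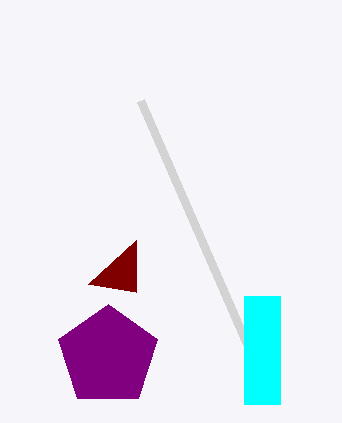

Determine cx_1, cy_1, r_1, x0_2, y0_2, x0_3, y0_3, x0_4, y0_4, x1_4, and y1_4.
cx_1 = 108, cy_1 = 356, r_1 = 52, x0_2 = 140, y0_2 = 100, x0_3 = 136, y0_3 = 292, x0_4 = 244, y0_4 = 296, x1_4 = 280, y1_4 = 404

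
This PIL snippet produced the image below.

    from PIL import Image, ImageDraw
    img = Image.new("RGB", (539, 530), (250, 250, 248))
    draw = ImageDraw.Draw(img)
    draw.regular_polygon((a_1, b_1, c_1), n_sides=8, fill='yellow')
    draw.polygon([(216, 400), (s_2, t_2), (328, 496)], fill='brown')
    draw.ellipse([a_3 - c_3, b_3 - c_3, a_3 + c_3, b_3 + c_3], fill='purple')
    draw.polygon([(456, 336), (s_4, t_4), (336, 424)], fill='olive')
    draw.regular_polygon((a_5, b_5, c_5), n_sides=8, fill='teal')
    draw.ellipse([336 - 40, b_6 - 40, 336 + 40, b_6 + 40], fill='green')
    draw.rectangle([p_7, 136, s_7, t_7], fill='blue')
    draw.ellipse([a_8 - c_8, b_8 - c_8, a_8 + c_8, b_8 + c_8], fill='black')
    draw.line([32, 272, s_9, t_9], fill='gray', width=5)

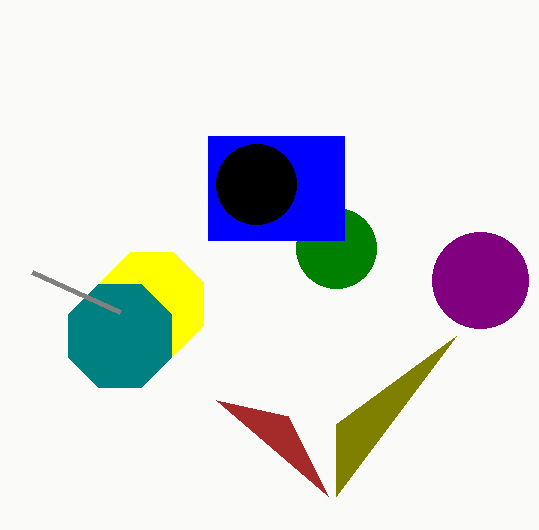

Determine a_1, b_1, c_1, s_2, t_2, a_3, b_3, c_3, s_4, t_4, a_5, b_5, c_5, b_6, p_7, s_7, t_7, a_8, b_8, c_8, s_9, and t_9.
a_1 = 152; b_1 = 304; c_1 = 56; s_2 = 288; t_2 = 416; a_3 = 480; b_3 = 280; c_3 = 48; s_4 = 336; t_4 = 496; a_5 = 120; b_5 = 336; c_5 = 56; b_6 = 248; p_7 = 208; s_7 = 344; t_7 = 240; a_8 = 256; b_8 = 184; c_8 = 40; s_9 = 120; t_9 = 312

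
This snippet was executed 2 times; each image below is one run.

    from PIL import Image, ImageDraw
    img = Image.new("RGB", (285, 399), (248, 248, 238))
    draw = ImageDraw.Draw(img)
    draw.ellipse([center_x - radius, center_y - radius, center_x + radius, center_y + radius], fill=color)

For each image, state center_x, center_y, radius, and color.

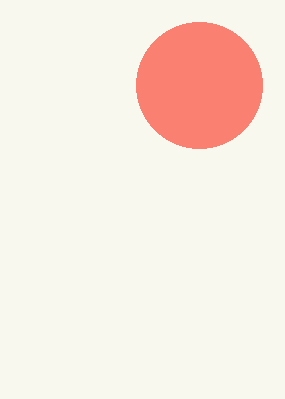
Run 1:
center_x = 199; center_y = 85; radius = 63; color = 'salmon'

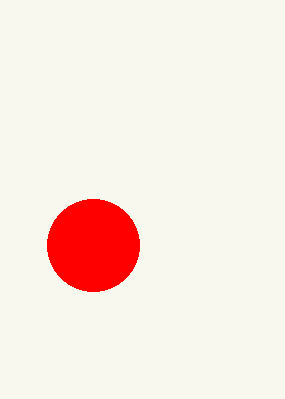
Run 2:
center_x = 93; center_y = 245; radius = 46; color = 'red'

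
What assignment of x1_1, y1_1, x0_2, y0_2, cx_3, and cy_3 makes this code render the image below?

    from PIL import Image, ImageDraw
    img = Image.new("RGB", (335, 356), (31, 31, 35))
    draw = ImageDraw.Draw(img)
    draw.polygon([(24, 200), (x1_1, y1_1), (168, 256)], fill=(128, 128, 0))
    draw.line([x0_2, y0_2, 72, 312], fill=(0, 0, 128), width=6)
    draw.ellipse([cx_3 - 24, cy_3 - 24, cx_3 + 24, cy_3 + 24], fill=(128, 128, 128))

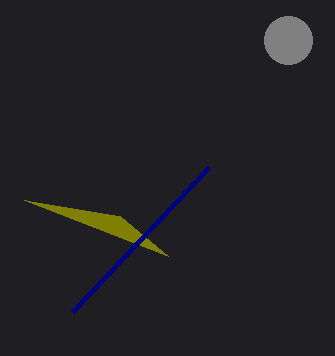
x1_1 = 120, y1_1 = 216, x0_2 = 208, y0_2 = 168, cx_3 = 288, cy_3 = 40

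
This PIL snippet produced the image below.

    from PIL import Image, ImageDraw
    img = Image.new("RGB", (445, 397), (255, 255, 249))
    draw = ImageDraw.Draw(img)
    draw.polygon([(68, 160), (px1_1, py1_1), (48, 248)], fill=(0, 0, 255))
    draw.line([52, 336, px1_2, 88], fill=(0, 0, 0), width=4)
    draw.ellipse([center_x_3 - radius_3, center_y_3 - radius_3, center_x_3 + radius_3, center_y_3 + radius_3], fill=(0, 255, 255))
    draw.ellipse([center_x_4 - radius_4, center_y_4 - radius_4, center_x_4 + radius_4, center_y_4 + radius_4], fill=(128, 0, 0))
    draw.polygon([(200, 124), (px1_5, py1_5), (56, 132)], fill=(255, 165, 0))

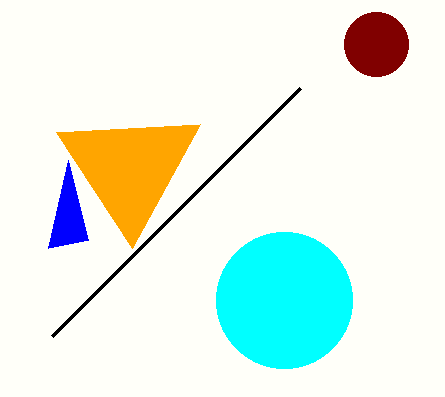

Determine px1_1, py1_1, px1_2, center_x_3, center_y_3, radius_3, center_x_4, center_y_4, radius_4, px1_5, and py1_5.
px1_1 = 88; py1_1 = 240; px1_2 = 300; center_x_3 = 284; center_y_3 = 300; radius_3 = 68; center_x_4 = 376; center_y_4 = 44; radius_4 = 32; px1_5 = 132; py1_5 = 248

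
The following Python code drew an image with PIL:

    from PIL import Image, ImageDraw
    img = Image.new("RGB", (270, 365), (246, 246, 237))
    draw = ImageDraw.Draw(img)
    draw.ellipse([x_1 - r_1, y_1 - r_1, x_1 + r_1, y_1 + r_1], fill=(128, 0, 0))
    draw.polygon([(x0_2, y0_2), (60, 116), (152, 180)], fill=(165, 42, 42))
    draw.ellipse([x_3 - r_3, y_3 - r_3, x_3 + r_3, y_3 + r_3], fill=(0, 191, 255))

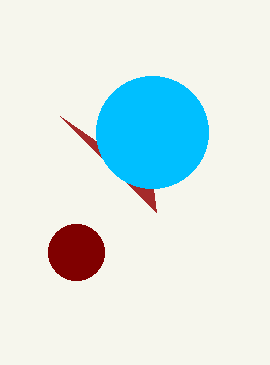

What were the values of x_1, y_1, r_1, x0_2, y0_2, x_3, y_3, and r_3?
x_1 = 76; y_1 = 252; r_1 = 28; x0_2 = 156; y0_2 = 212; x_3 = 152; y_3 = 132; r_3 = 56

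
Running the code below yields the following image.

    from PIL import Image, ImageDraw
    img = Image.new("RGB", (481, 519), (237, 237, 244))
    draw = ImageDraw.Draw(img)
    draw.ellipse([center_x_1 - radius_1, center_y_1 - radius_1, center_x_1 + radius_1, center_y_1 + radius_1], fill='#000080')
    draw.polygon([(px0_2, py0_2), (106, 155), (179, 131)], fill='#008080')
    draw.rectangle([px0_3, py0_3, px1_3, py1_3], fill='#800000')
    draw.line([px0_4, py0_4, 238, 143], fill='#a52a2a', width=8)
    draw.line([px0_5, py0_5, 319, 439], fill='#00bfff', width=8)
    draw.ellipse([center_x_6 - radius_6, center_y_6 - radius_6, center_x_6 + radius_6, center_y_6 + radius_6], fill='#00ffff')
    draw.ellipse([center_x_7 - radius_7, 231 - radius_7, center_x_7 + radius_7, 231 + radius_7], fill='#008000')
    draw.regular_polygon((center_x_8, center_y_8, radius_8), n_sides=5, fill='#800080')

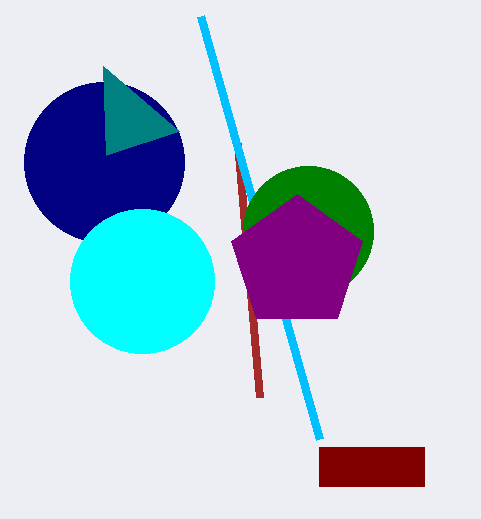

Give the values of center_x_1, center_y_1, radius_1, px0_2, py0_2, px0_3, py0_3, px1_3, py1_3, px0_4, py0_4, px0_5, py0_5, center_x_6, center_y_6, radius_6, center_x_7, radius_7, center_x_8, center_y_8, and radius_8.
center_x_1 = 104, center_y_1 = 162, radius_1 = 80, px0_2 = 103, py0_2 = 66, px0_3 = 319, py0_3 = 447, px1_3 = 424, py1_3 = 486, px0_4 = 260, py0_4 = 397, px0_5 = 200, py0_5 = 16, center_x_6 = 142, center_y_6 = 281, radius_6 = 72, center_x_7 = 308, radius_7 = 65, center_x_8 = 297, center_y_8 = 263, radius_8 = 69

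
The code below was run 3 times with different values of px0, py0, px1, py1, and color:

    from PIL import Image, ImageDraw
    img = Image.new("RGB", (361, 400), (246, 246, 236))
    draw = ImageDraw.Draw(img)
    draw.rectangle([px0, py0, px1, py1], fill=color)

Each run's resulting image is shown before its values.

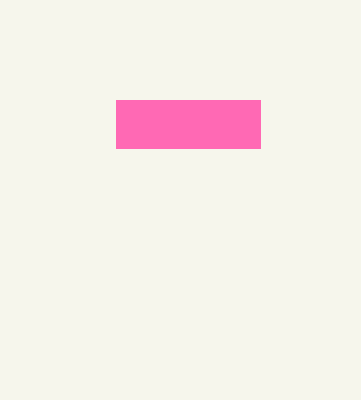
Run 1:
px0 = 116, py0 = 100, px1 = 260, py1 = 148, color = 'hotpink'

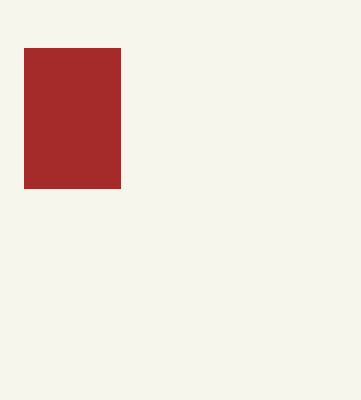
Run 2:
px0 = 24; py0 = 48; px1 = 120; py1 = 188; color = 'brown'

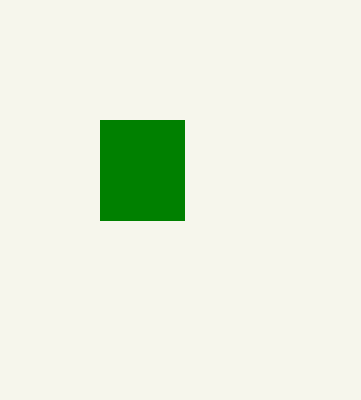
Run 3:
px0 = 100
py0 = 120
px1 = 184
py1 = 220
color = 'green'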